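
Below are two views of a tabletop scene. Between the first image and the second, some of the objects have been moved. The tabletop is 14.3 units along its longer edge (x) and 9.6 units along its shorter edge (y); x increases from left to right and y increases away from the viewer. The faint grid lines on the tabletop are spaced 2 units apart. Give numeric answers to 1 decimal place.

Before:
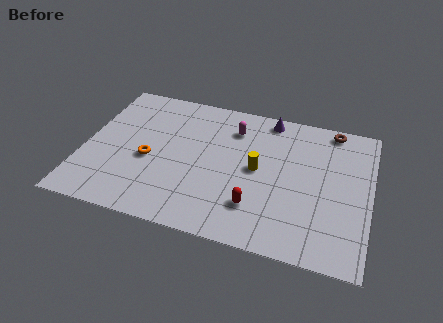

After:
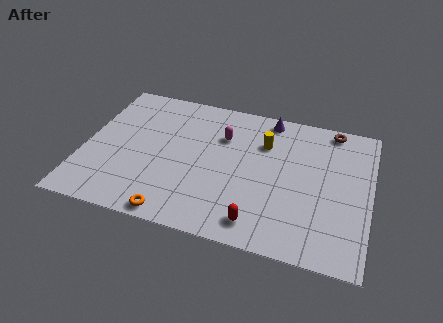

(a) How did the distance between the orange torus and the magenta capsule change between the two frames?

+1.0

Before: roughly 5.2 units apart; after: 6.2. That's 1.0 units further apart.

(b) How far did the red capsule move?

1.0

The red capsule was near (8.8, 2.4) before and (9.0, 1.4) after, so it travelled √(0.2² + 1.0²) ≈ 1.0 units.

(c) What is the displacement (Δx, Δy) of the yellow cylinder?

(0.2, 1.9)

The yellow cylinder was at about (8.7, 4.9) and moved to about (8.9, 6.8).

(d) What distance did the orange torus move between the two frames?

3.7

The orange torus moved from about (3.3, 4.1) to (4.9, 0.8), a distance of √(1.6² + 3.3²) ≈ 3.7.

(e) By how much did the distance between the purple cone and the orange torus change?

+1.5

The distance was about 7.3 in the first image and 8.8 in the second, so they moved 1.5 units further apart.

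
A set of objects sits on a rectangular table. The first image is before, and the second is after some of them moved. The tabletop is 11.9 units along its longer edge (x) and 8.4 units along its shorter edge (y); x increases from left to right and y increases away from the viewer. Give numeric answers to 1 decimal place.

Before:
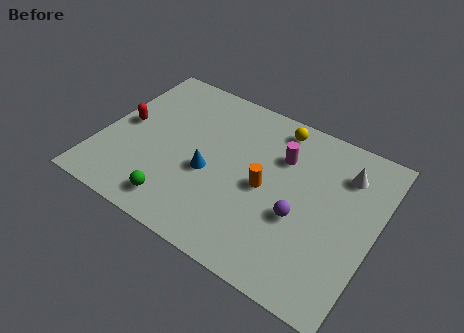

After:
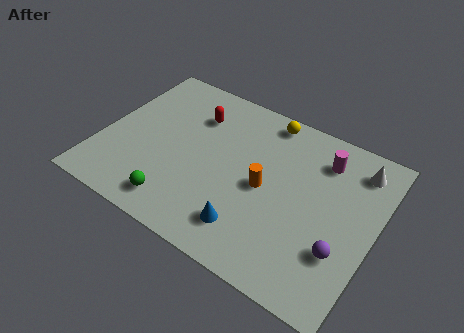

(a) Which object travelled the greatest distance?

the red capsule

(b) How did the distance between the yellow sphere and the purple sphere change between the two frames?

+2.0

The distance was about 4.3 in the first image and 6.3 in the second, so they moved 2.0 units further apart.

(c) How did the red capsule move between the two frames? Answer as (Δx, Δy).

(2.8, 1.9)

From the two frames, the red capsule sits at roughly (0.9, 4.3) before and (3.7, 6.2) after.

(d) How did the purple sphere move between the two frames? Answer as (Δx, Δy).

(1.9, -0.7)

The purple sphere was at about (8.8, 3.3) and moved to about (10.7, 2.6).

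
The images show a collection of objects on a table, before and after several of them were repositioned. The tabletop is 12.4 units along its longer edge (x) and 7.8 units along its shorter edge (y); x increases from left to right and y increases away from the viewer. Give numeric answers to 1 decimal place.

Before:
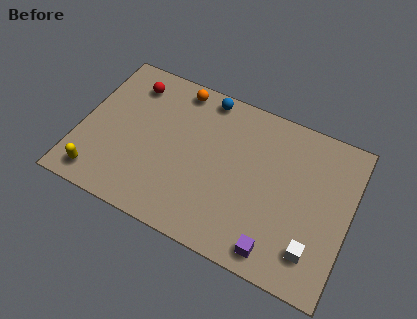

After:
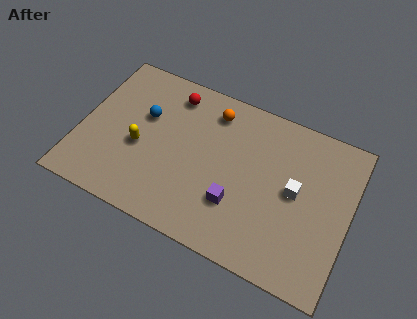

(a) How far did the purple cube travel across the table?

2.4

From (9.4, 1.0) to (7.4, 2.4), the purple cube covered √(2.0² + 1.4²) ≈ 2.4 units.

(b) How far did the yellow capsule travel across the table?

2.7

The yellow capsule moved from about (1.2, 1.1) to (2.8, 3.3), a distance of √(1.6² + 2.2²) ≈ 2.7.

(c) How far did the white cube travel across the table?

2.6

From (11.0, 1.7) to (9.9, 4.1), the white cube covered √(1.1² + 2.4²) ≈ 2.6 units.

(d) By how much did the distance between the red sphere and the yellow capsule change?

-1.9

Before: roughly 5.3 units apart; after: 3.4. That's 1.9 units closer together.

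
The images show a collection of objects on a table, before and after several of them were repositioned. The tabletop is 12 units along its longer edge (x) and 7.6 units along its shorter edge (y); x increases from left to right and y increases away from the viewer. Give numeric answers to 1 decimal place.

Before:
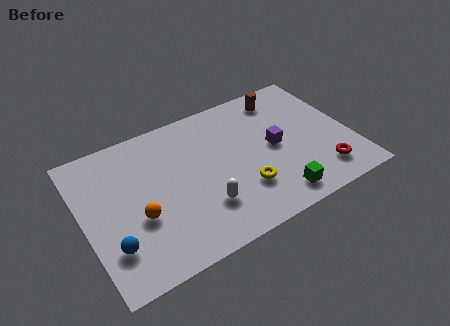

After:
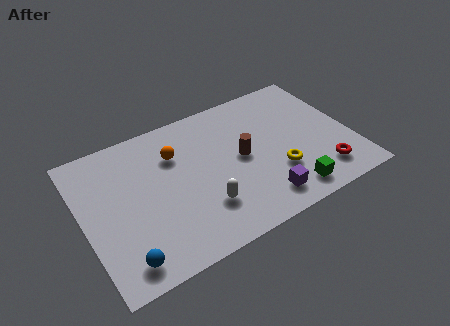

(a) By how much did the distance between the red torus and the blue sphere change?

-0.4

The distance was about 9.4 in the first image and 9.0 in the second, so they moved 0.4 units closer together.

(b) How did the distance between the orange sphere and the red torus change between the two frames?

-1.0

They were about 8.2 units apart before and 7.2 after — 1.0 units closer together.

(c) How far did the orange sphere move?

3.2

The orange sphere was near (2.3, 2.9) before and (4.3, 5.4) after, so it travelled √(2.0² + 2.5²) ≈ 3.2 units.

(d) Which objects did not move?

the white capsule and the red torus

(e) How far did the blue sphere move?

1.0

The blue sphere moved from about (1.0, 2.0) to (1.4, 1.1), a distance of √(0.4² + 0.9²) ≈ 1.0.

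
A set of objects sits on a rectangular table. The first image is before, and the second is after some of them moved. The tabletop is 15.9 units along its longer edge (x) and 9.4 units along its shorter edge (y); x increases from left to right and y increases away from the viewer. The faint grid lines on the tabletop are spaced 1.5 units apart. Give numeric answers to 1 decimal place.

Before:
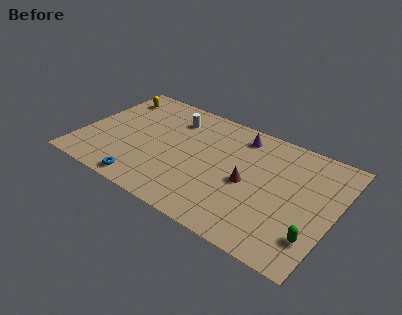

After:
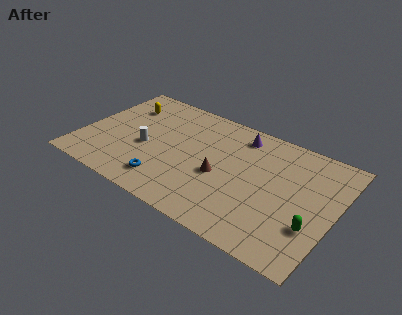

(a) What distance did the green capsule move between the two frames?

0.7

From (15.0, 2.3) to (14.8, 3.0), the green capsule covered √(0.2² + 0.7²) ≈ 0.7 units.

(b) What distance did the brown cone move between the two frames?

1.7

The brown cone was near (10.6, 4.3) before and (8.9, 4.0) after, so it travelled √(1.7² + 0.3²) ≈ 1.7 units.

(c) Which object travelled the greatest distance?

the white cylinder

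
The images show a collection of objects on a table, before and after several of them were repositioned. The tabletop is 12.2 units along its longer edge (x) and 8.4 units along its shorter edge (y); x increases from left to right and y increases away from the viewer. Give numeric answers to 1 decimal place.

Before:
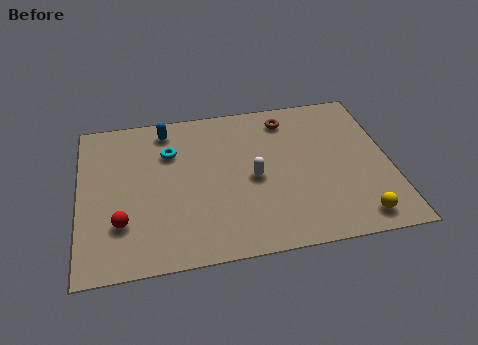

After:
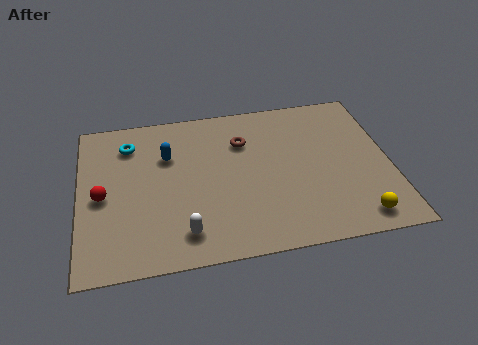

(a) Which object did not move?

the yellow sphere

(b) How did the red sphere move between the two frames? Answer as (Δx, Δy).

(-0.7, 1.5)

From the two frames, the red sphere sits at roughly (1.6, 2.4) before and (0.9, 3.9) after.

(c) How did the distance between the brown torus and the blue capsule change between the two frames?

-1.8

They were about 4.8 units apart before and 3.0 after — 1.8 units closer together.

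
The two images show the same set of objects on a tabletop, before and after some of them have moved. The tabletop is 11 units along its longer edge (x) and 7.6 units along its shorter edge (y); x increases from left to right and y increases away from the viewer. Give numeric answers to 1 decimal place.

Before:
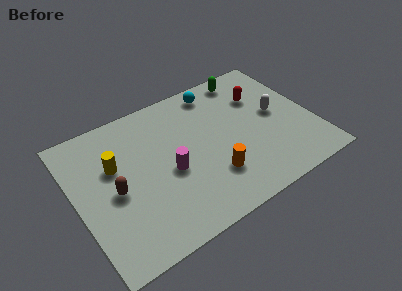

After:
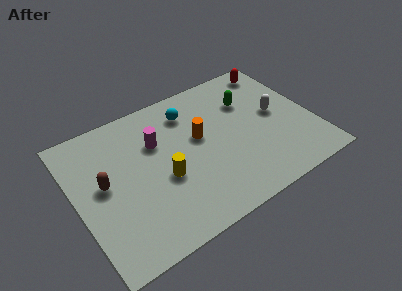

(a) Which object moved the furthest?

the yellow cylinder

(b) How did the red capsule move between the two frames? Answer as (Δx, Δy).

(1.0, 1.3)

The red capsule started near (8.9, 5.3) and ended near (9.9, 6.6).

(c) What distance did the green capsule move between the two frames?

1.4

The green capsule was near (8.5, 6.7) before and (8.3, 5.3) after, so it travelled √(0.2² + 1.4²) ≈ 1.4 units.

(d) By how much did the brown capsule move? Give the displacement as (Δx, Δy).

(-0.4, 0.6)

From the two frames, the brown capsule sits at roughly (1.7, 3.5) before and (1.3, 4.1) after.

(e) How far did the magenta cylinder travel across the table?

1.8

From (4.2, 3.3) to (3.9, 5.1), the magenta cylinder covered √(0.3² + 1.8²) ≈ 1.8 units.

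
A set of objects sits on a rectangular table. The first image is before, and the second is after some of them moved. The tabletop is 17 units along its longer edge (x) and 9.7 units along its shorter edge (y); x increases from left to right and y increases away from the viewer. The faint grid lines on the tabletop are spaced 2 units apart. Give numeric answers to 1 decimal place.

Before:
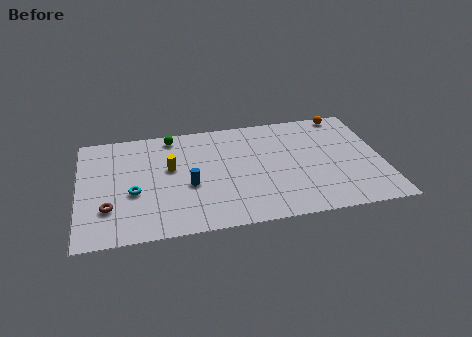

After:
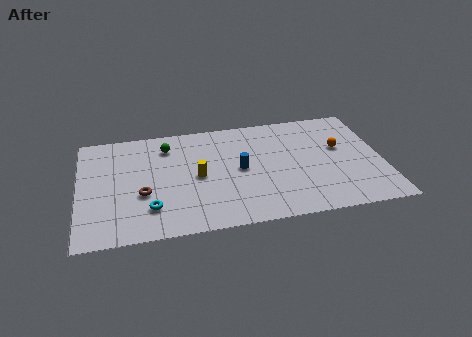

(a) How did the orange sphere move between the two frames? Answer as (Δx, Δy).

(-0.5, -3.1)

From the two frames, the orange sphere sits at roughly (15.2, 8.9) before and (14.7, 5.8) after.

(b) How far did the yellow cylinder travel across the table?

1.8

The yellow cylinder moved from about (5.1, 5.7) to (6.6, 4.7), a distance of √(1.5² + 1.0²) ≈ 1.8.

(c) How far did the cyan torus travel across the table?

1.7

From (3.0, 3.9) to (3.9, 2.4), the cyan torus covered √(0.9² + 1.5²) ≈ 1.7 units.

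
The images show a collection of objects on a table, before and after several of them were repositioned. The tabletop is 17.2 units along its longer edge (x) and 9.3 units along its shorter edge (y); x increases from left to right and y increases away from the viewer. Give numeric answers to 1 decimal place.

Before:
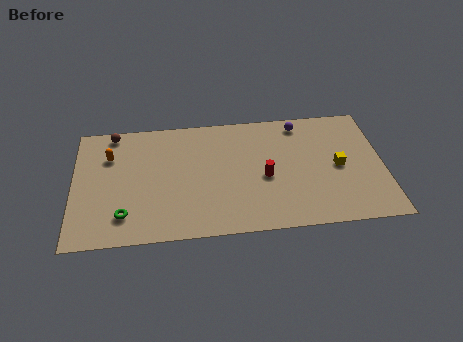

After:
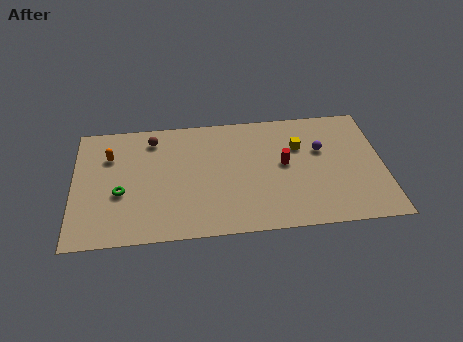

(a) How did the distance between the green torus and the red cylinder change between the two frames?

+1.1

They were about 8.1 units apart before and 9.2 after — 1.1 units further apart.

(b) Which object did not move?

the orange capsule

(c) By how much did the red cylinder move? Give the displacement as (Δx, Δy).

(1.1, 0.9)

From the two frames, the red cylinder sits at roughly (10.6, 4.1) before and (11.7, 5.0) after.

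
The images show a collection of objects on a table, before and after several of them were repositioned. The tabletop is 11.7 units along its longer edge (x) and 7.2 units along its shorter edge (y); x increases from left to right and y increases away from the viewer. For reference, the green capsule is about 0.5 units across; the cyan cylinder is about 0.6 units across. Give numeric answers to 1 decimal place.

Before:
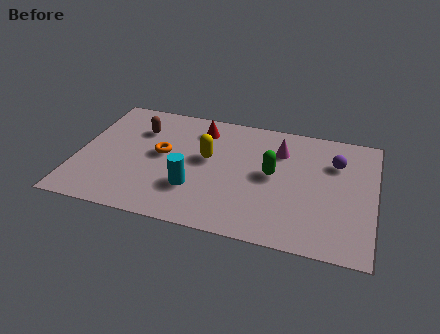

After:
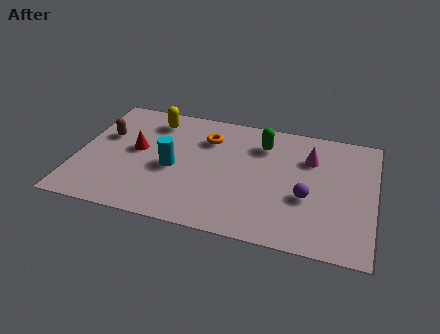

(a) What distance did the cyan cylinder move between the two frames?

1.3

The cyan cylinder was near (4.7, 2.2) before and (3.8, 3.2) after, so it travelled √(0.9² + 1.0²) ≈ 1.3 units.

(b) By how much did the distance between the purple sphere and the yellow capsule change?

+1.9

They were about 5.1 units apart before and 7.0 after — 1.9 units further apart.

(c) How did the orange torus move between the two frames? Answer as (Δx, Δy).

(1.7, 1.4)

From the two frames, the orange torus sits at roughly (3.3, 3.9) before and (5.0, 5.3) after.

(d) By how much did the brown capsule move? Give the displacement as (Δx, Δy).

(-1.3, -0.7)

The brown capsule started near (2.3, 5.2) and ended near (1.0, 4.5).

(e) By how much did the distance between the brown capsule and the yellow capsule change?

-0.7

The distance was about 3.0 in the first image and 2.3 in the second, so they moved 0.7 units closer together.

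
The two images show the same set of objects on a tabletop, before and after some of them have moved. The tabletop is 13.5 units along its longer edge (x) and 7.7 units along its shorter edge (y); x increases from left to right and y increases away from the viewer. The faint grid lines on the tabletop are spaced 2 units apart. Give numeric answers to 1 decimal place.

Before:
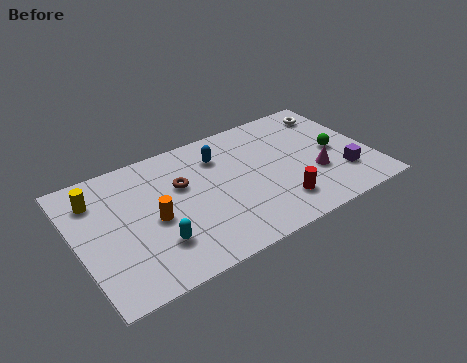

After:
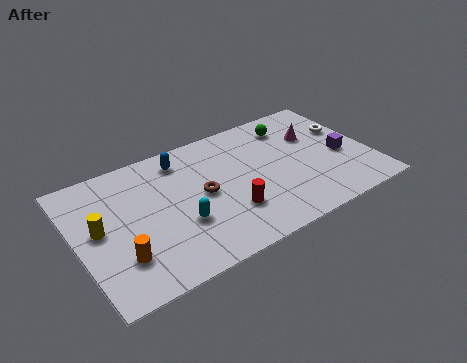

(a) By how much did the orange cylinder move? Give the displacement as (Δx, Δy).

(-1.7, -1.4)

The orange cylinder started near (3.4, 3.5) and ended near (1.7, 2.1).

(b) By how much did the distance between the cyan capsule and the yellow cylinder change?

-0.6

The distance was about 4.4 in the first image and 3.8 in the second, so they moved 0.6 units closer together.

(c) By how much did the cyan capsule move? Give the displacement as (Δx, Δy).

(1.2, 0.6)

The cyan capsule was at about (3.3, 2.1) and moved to about (4.5, 2.7).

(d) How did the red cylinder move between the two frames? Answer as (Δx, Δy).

(-2.2, 0.6)

The red cylinder was at about (8.9, 1.7) and moved to about (6.7, 2.3).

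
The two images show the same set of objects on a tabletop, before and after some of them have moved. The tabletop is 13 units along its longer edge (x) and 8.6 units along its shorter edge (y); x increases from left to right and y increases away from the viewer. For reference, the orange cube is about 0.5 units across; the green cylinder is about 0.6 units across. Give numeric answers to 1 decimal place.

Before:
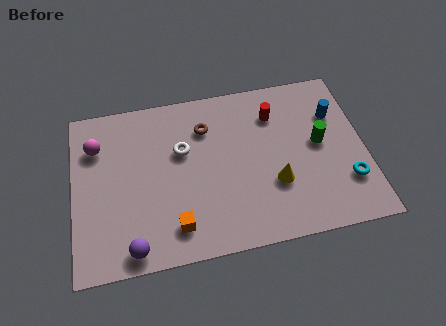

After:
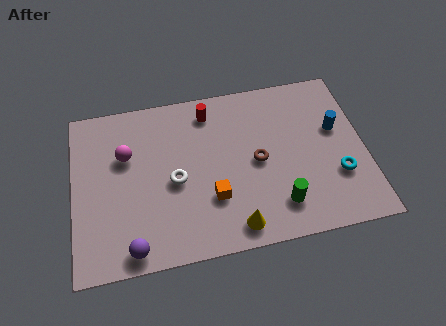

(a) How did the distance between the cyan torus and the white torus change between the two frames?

-0.5

Before: roughly 7.8 units apart; after: 7.3. That's 0.5 units closer together.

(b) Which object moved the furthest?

the green cylinder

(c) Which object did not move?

the purple sphere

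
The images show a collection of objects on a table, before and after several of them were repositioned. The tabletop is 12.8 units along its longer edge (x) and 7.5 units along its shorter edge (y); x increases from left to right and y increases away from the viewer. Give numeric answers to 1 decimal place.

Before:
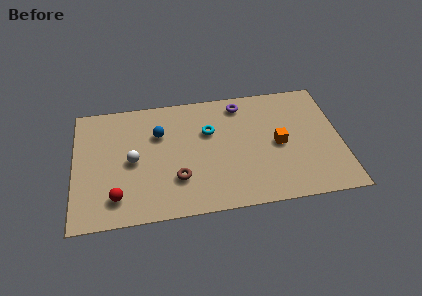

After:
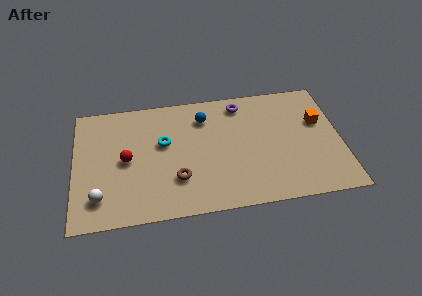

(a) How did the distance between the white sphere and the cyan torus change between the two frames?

+0.3

Before: roughly 3.9 units apart; after: 4.2. That's 0.3 units further apart.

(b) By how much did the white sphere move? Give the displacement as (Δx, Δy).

(-1.6, -2.0)

The white sphere started near (2.8, 3.6) and ended near (1.2, 1.6).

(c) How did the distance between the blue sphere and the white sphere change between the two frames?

+4.6

They were about 2.0 units apart before and 6.6 after — 4.6 units further apart.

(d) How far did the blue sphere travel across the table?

2.3

From (4.1, 5.1) to (6.3, 5.8), the blue sphere covered √(2.2² + 0.7²) ≈ 2.3 units.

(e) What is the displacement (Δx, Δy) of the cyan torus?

(-2.2, -0.4)

The cyan torus started near (6.5, 4.9) and ended near (4.3, 4.5).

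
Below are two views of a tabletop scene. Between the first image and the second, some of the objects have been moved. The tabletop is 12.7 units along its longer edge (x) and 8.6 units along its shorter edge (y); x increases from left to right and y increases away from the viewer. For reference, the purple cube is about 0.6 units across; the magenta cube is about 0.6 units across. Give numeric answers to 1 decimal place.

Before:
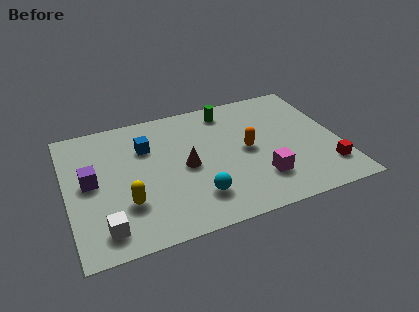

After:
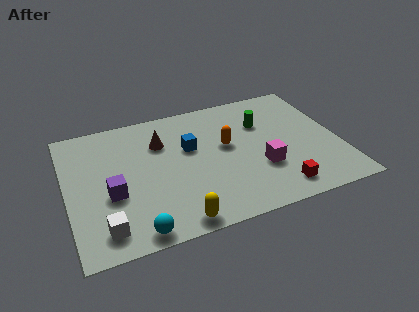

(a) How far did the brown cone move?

2.2

The brown cone moved from about (5.5, 4.1) to (4.5, 6.1), a distance of √(1.0² + 2.0²) ≈ 2.2.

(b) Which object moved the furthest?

the cyan sphere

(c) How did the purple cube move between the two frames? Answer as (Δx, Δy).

(0.9, -1.1)

The purple cube started near (1.1, 4.5) and ended near (2.0, 3.4).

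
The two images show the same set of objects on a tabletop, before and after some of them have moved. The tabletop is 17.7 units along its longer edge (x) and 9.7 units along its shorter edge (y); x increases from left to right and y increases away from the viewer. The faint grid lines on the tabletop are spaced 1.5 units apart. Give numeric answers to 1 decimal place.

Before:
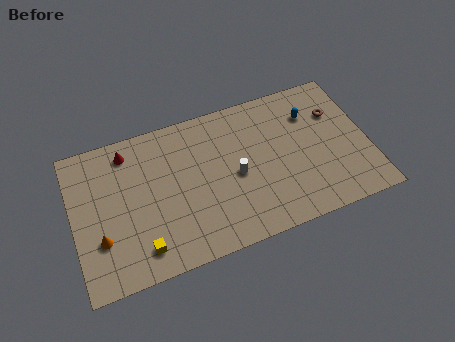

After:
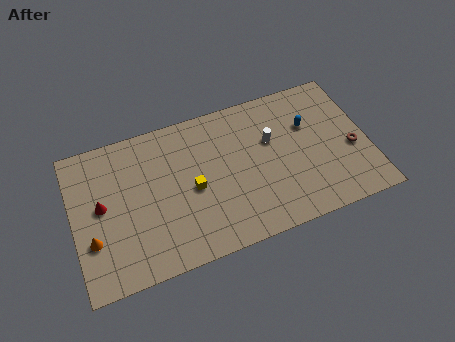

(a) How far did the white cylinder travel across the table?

2.8

The white cylinder was near (9.7, 4.5) before and (12.0, 6.1) after, so it travelled √(2.3² + 1.6²) ≈ 2.8 units.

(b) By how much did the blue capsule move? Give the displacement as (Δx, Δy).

(-0.2, -0.7)

The blue capsule started near (14.5, 7.1) and ended near (14.3, 6.4).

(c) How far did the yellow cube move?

4.3

From (3.8, 1.7) to (7.1, 4.5), the yellow cube covered √(3.3² + 2.8²) ≈ 4.3 units.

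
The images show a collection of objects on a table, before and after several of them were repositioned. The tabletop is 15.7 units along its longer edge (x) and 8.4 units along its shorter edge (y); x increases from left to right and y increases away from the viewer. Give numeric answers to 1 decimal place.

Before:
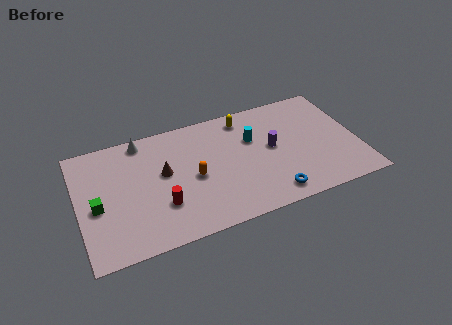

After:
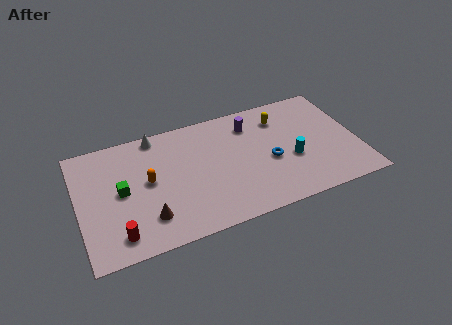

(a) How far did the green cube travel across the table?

1.5

The green cube was near (1.0, 3.7) before and (2.4, 4.3) after, so it travelled √(1.4² + 0.6²) ≈ 1.5 units.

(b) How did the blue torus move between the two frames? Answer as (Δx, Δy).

(0.2, 2.4)

From the two frames, the blue torus sits at roughly (10.5, 1.2) before and (10.7, 3.6) after.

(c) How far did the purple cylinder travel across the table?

2.3

The purple cylinder was near (10.9, 4.5) before and (9.9, 6.6) after, so it travelled √(1.0² + 2.1²) ≈ 2.3 units.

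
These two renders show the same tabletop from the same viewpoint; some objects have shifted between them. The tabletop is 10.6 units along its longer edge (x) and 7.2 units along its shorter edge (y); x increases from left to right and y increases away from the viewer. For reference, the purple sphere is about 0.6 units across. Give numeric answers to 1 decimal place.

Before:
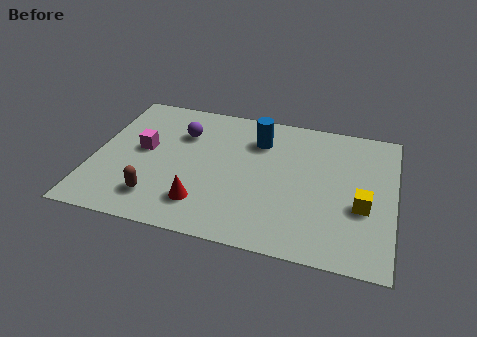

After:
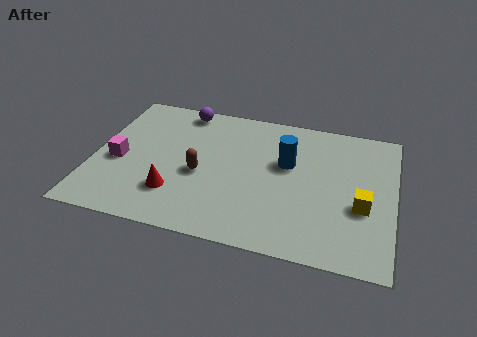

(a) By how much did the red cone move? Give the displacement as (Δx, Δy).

(-1.0, 0.3)

From the two frames, the red cone sits at roughly (4.0, 1.6) before and (3.0, 1.9) after.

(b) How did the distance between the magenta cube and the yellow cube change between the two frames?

+0.7

The distance was about 7.9 in the first image and 8.6 in the second, so they moved 0.7 units further apart.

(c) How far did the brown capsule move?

2.1

The brown capsule was near (2.4, 1.5) before and (3.8, 3.1) after, so it travelled √(1.4² + 1.6²) ≈ 2.1 units.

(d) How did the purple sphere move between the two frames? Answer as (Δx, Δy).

(-0.1, 1.3)

From the two frames, the purple sphere sits at roughly (3.0, 5.1) before and (2.9, 6.4) after.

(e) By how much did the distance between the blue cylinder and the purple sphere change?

+1.7

Before: roughly 2.7 units apart; after: 4.4. That's 1.7 units further apart.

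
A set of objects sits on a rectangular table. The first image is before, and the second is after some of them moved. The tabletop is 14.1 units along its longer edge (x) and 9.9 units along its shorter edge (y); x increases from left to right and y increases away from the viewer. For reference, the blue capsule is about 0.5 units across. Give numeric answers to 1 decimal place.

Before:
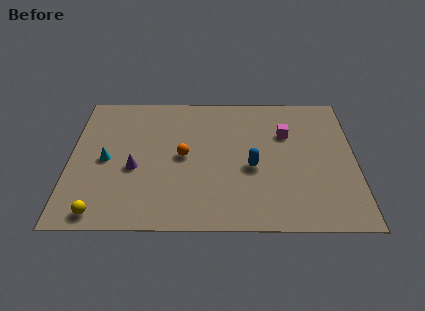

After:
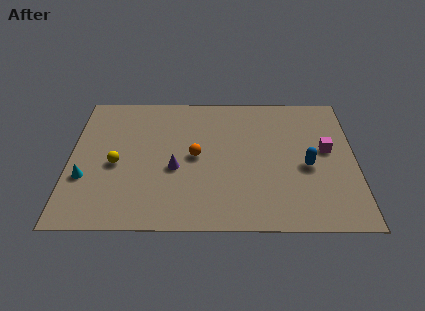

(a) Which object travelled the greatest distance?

the yellow sphere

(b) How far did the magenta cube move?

2.3

The magenta cube moved from about (10.7, 6.7) to (12.7, 5.5), a distance of √(2.0² + 1.2²) ≈ 2.3.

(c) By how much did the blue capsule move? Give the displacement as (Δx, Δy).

(2.7, 0.1)

The blue capsule was at about (9.0, 4.2) and moved to about (11.7, 4.3).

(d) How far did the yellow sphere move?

3.5

The yellow sphere moved from about (1.6, 1.0) to (2.3, 4.4), a distance of √(0.7² + 3.4²) ≈ 3.5.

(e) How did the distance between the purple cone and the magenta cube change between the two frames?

-0.3

They were about 7.9 units apart before and 7.6 after — 0.3 units closer together.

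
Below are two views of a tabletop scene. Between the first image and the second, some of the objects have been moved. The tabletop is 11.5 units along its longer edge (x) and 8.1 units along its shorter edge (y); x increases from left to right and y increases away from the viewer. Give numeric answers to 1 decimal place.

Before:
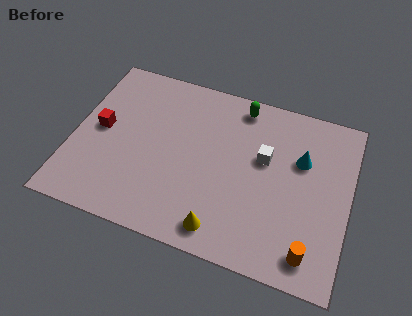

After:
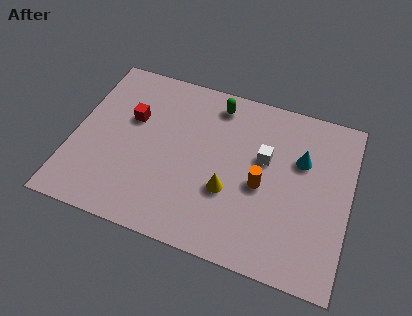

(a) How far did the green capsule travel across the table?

1.0

The green capsule moved from about (6.7, 7.1) to (5.7, 6.9), a distance of √(1.0² + 0.2²) ≈ 1.0.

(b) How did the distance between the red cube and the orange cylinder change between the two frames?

-3.7

The distance was about 9.5 in the first image and 5.8 in the second, so they moved 3.7 units closer together.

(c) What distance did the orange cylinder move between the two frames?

3.3

From (10.1, 1.2) to (7.9, 3.6), the orange cylinder covered √(2.2² + 2.4²) ≈ 3.3 units.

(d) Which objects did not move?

the white cube and the cyan cone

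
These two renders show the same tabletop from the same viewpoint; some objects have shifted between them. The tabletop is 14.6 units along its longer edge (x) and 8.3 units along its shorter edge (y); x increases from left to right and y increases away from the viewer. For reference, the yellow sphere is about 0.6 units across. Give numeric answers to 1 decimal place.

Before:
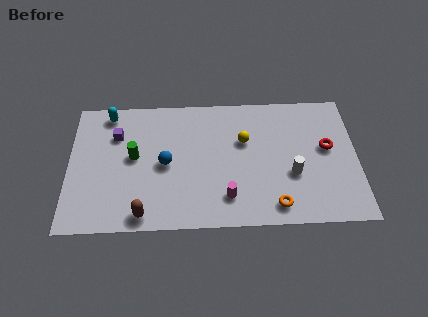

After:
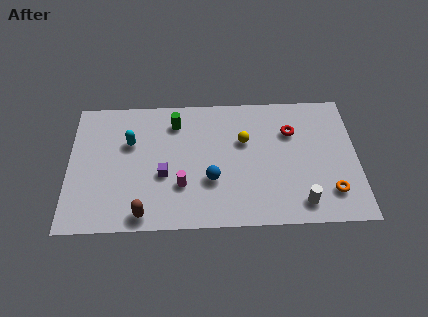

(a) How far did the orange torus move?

2.9

The orange torus was near (10.4, 1.2) before and (13.2, 1.9) after, so it travelled √(2.8² + 0.7²) ≈ 2.9 units.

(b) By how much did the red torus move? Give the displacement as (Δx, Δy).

(-1.8, 1.1)

The red torus started near (13.1, 4.7) and ended near (11.3, 5.8).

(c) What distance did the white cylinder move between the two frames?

1.8

From (11.3, 3.1) to (11.7, 1.3), the white cylinder covered √(0.4² + 1.8²) ≈ 1.8 units.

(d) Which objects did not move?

the yellow sphere and the brown capsule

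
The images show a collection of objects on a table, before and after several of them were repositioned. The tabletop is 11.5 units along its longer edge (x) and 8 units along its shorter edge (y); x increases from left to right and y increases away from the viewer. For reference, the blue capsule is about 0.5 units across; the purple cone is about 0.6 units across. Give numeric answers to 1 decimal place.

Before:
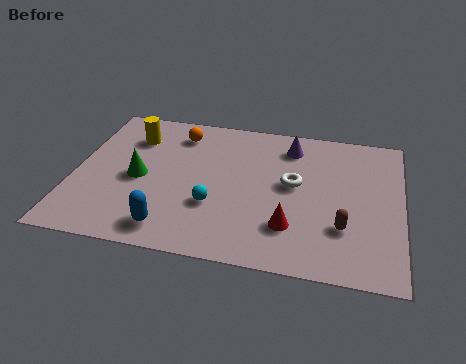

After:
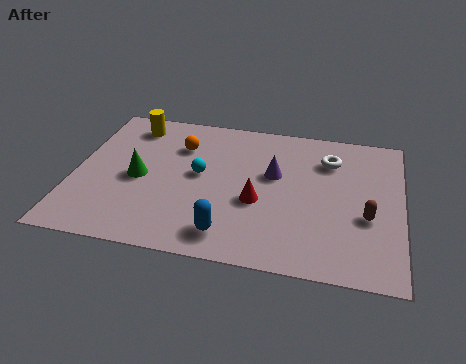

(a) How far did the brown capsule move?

1.1

The brown capsule was near (9.5, 2.4) before and (10.3, 3.1) after, so it travelled √(0.8² + 0.7²) ≈ 1.1 units.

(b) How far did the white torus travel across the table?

2.0

The white torus was near (7.7, 4.4) before and (8.9, 6.0) after, so it travelled √(1.2² + 1.6²) ≈ 2.0 units.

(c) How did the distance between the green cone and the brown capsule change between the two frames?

+0.7

Before: roughly 7.3 units apart; after: 8.0. That's 0.7 units further apart.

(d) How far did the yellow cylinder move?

0.7

The yellow cylinder was near (1.9, 6.0) before and (1.8, 6.7) after, so it travelled √(0.1² + 0.7²) ≈ 0.7 units.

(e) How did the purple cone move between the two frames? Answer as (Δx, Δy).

(-0.5, -1.7)

From the two frames, the purple cone sits at roughly (7.5, 6.5) before and (7.0, 4.8) after.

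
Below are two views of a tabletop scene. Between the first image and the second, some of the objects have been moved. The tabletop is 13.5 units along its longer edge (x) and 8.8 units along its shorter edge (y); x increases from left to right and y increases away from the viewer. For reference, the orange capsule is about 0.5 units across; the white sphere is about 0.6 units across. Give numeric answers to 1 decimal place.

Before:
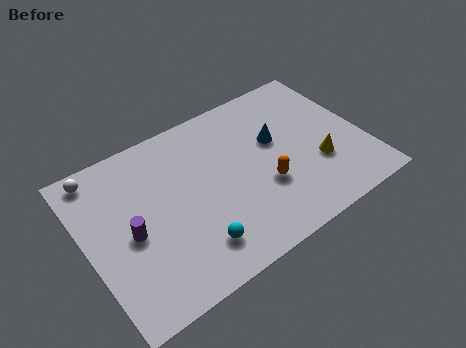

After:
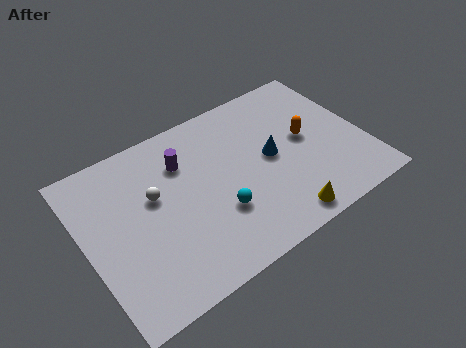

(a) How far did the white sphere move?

3.4

From (1.1, 7.8) to (3.4, 5.3), the white sphere covered √(2.3² + 2.5²) ≈ 3.4 units.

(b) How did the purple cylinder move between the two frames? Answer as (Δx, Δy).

(3.0, 2.4)

The purple cylinder started near (2.0, 4.0) and ended near (5.0, 6.4).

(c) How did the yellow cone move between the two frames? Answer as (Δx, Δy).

(-2.3, -2.0)

The yellow cone was at about (11.1, 3.0) and moved to about (8.8, 1.0).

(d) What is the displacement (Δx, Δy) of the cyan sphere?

(1.4, 1.1)

The cyan sphere was at about (4.7, 1.8) and moved to about (6.1, 2.9).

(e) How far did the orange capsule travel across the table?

2.9

The orange capsule was near (8.4, 3.1) before and (10.8, 4.7) after, so it travelled √(2.4² + 1.6²) ≈ 2.9 units.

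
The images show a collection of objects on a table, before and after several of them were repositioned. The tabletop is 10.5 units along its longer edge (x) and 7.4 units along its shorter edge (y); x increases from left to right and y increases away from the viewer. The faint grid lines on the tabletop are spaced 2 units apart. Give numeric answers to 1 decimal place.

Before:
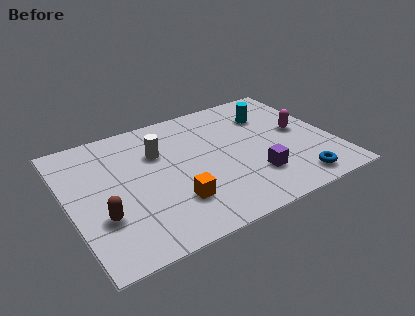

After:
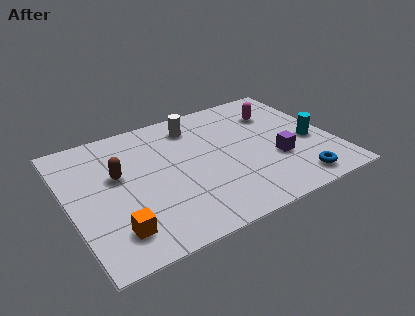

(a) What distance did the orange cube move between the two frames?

2.5

From (3.9, 2.0) to (1.5, 1.5), the orange cube covered √(2.4² + 0.5²) ≈ 2.5 units.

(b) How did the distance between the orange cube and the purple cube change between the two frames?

+3.5

Before: roughly 3.2 units apart; after: 6.7. That's 3.5 units further apart.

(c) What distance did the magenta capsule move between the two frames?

1.7

The magenta capsule was near (9.3, 3.9) before and (8.6, 5.4) after, so it travelled √(0.7² + 1.5²) ≈ 1.7 units.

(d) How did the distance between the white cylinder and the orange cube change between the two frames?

+2.9

Before: roughly 3.0 units apart; after: 5.9. That's 2.9 units further apart.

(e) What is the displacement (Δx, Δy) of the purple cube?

(1.0, 0.6)

From the two frames, the purple cube sits at roughly (7.1, 2.0) before and (8.1, 2.6) after.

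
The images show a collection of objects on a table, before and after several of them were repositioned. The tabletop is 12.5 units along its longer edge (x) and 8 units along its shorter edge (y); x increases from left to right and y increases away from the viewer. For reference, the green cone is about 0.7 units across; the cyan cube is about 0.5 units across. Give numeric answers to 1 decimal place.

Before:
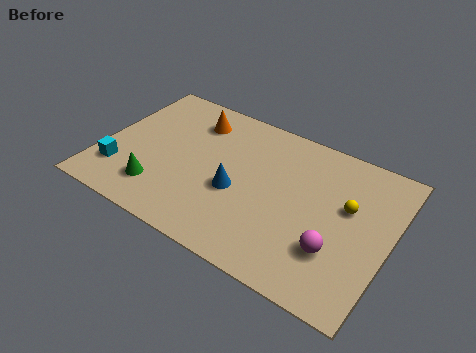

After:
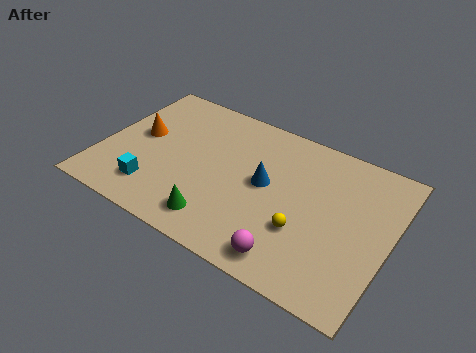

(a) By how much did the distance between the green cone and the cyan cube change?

+1.1

They were about 1.8 units apart before and 2.9 after — 1.1 units further apart.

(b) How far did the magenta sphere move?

2.1

The magenta sphere moved from about (10.4, 2.4) to (8.7, 1.1), a distance of √(1.7² + 1.3²) ≈ 2.1.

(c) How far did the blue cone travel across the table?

1.5

The blue cone moved from about (6.0, 3.3) to (7.1, 4.3), a distance of √(1.1² + 1.0²) ≈ 1.5.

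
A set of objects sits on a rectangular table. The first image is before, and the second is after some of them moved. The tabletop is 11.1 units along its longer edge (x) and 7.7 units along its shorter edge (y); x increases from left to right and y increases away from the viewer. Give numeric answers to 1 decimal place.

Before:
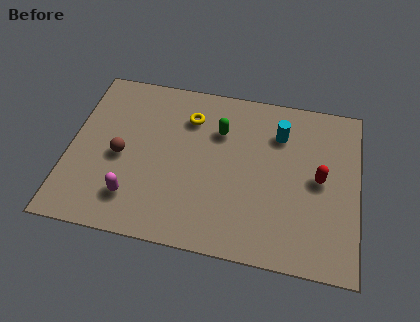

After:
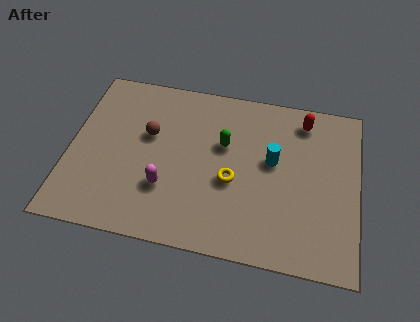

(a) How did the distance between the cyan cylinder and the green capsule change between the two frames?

-0.4

They were about 2.3 units apart before and 1.9 after — 0.4 units closer together.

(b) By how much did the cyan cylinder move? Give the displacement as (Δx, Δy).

(-0.2, -1.3)

The cyan cylinder started near (8.0, 5.7) and ended near (7.8, 4.4).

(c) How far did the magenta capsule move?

1.4

The magenta capsule moved from about (2.6, 1.7) to (3.8, 2.4), a distance of √(1.2² + 0.7²) ≈ 1.4.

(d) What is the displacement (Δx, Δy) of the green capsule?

(0.2, -0.6)

The green capsule was at about (5.7, 5.4) and moved to about (5.9, 4.8).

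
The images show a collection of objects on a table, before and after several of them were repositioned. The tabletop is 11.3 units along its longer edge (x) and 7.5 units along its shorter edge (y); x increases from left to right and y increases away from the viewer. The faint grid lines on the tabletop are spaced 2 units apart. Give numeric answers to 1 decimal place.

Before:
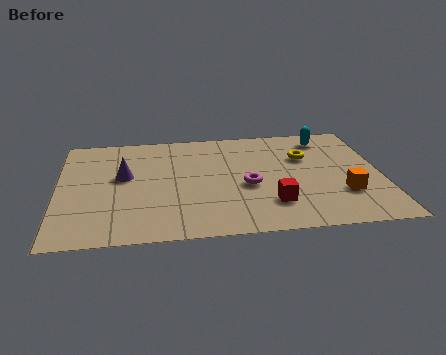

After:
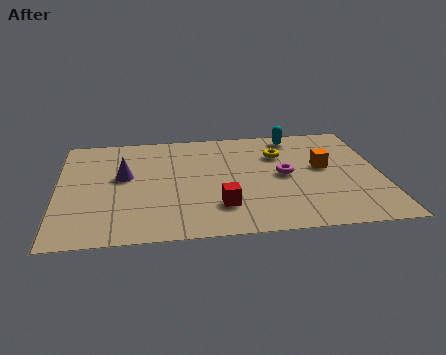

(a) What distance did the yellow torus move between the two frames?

0.9

The yellow torus moved from about (8.7, 5.0) to (7.8, 5.3), a distance of √(0.9² + 0.3²) ≈ 0.9.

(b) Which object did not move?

the purple cone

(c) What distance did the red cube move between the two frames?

1.8

The red cube moved from about (7.4, 1.9) to (5.6, 1.9), a distance of √(1.8² + 0.0²) ≈ 1.8.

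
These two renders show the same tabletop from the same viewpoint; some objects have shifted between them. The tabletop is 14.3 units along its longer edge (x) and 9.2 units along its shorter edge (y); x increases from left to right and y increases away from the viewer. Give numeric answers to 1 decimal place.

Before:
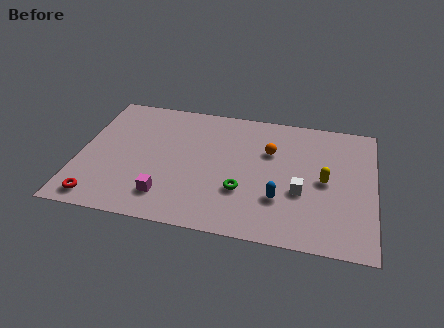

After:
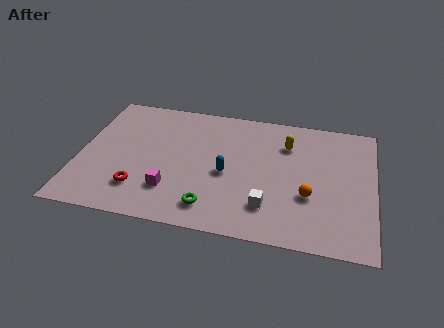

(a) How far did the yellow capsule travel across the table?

3.0

The yellow capsule moved from about (11.9, 4.5) to (10.0, 6.8), a distance of √(1.9² + 2.3²) ≈ 3.0.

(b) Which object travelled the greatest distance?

the orange sphere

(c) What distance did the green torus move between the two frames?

2.0

From (8.0, 3.0) to (6.6, 1.6), the green torus covered √(1.4² + 1.4²) ≈ 2.0 units.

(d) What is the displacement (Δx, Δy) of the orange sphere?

(2.0, -2.8)

From the two frames, the orange sphere sits at roughly (9.2, 6.1) before and (11.2, 3.3) after.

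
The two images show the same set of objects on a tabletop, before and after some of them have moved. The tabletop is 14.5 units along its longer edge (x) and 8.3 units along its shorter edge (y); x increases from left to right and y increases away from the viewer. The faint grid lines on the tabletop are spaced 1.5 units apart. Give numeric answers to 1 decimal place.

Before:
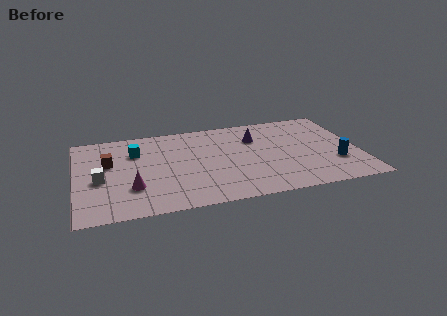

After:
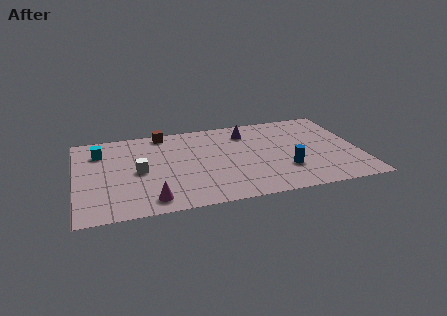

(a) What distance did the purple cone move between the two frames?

0.8

The purple cone moved from about (9.3, 5.9) to (8.9, 6.6), a distance of √(0.4² + 0.7²) ≈ 0.8.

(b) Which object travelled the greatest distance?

the brown cube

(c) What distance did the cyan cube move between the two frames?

1.8

The cyan cube was near (3.1, 5.9) before and (1.3, 6.3) after, so it travelled √(1.8² + 0.4²) ≈ 1.8 units.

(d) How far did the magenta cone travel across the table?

1.6

The magenta cone moved from about (2.8, 2.5) to (3.7, 1.2), a distance of √(0.9² + 1.3²) ≈ 1.6.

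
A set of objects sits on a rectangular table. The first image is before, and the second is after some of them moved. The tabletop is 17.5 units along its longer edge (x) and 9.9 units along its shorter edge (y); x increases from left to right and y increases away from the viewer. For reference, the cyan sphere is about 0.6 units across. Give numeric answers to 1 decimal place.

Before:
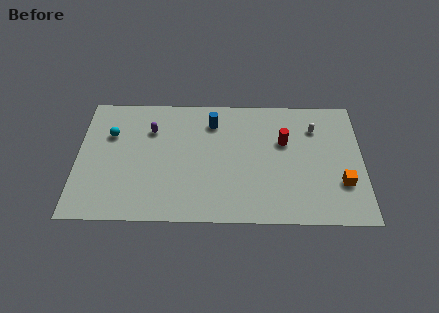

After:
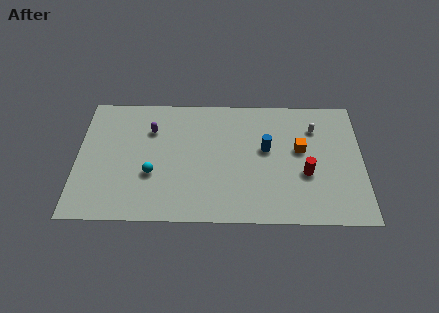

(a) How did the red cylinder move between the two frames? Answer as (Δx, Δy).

(1.3, -2.5)

The red cylinder was at about (12.7, 6.3) and moved to about (14.0, 3.8).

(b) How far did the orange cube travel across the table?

3.6

The orange cube moved from about (16.2, 3.1) to (13.7, 5.7), a distance of √(2.5² + 2.6²) ≈ 3.6.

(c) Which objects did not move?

the white capsule and the purple capsule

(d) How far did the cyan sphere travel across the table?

4.0

The cyan sphere moved from about (2.0, 6.7) to (4.6, 3.6), a distance of √(2.6² + 3.1²) ≈ 4.0.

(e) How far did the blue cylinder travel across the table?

3.9

The blue cylinder was near (8.3, 7.8) before and (11.6, 5.7) after, so it travelled √(3.3² + 2.1²) ≈ 3.9 units.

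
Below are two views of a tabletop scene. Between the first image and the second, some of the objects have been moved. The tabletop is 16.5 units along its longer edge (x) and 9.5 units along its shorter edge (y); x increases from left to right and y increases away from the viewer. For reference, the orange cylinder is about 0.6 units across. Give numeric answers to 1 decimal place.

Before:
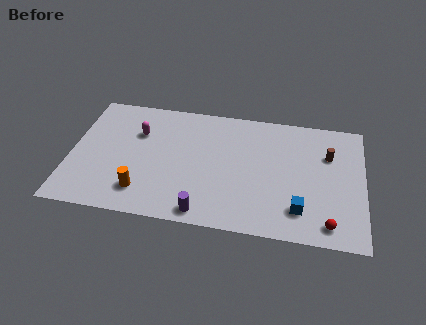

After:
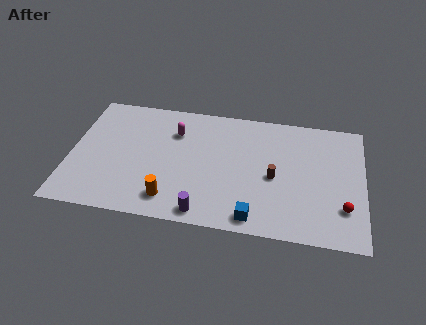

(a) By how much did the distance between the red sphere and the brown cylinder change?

-0.9

Before: roughly 5.2 units apart; after: 4.3. That's 0.9 units closer together.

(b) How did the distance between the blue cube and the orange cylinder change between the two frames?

-4.1

They were about 8.8 units apart before and 4.7 after — 4.1 units closer together.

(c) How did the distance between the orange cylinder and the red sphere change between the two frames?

-0.8

Before: roughly 10.4 units apart; after: 9.6. That's 0.8 units closer together.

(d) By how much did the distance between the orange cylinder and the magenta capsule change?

+0.7

The distance was about 4.5 in the first image and 5.2 in the second, so they moved 0.7 units further apart.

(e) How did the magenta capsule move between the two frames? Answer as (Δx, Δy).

(2.1, 0.4)

The magenta capsule was at about (3.7, 6.5) and moved to about (5.8, 6.9).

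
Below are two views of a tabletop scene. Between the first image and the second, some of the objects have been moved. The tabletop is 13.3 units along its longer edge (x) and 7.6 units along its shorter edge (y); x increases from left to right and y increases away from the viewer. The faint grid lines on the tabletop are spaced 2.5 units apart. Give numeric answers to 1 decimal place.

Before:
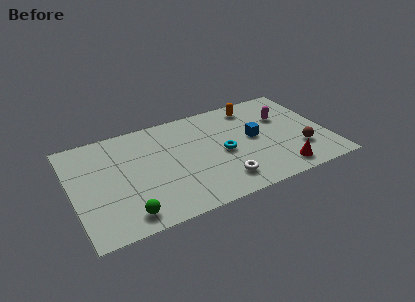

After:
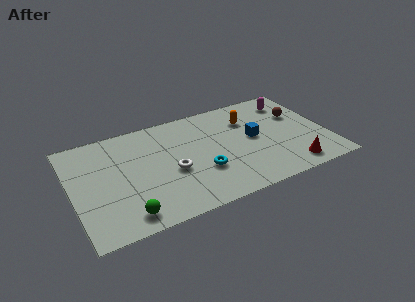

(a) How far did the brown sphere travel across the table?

2.7

From (11.7, 2.2) to (12.0, 4.9), the brown sphere covered √(0.3² + 2.7²) ≈ 2.7 units.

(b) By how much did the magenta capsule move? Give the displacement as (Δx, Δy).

(0.6, 1.1)

The magenta capsule was at about (11.2, 5.0) and moved to about (11.8, 6.1).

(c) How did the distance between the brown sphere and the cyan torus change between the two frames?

+1.8

Before: roughly 4.1 units apart; after: 5.9. That's 1.8 units further apart.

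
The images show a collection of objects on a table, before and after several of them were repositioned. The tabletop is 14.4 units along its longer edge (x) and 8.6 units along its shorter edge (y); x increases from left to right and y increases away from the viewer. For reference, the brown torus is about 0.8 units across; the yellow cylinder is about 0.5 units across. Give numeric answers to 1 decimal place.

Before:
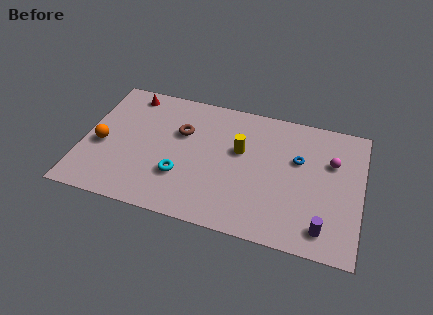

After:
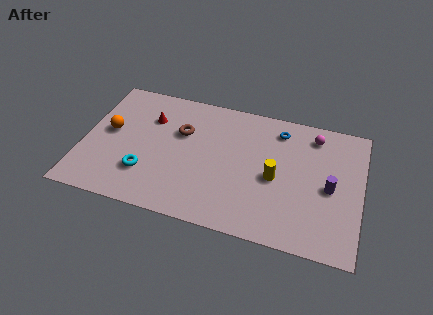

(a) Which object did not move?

the brown torus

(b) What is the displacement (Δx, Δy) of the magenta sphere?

(-1.0, 1.5)

The magenta sphere was at about (12.8, 5.7) and moved to about (11.8, 7.2).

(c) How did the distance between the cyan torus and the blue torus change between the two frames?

+1.6

The distance was about 6.5 in the first image and 8.1 in the second, so they moved 1.6 units further apart.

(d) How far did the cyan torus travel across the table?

1.8

The cyan torus moved from about (5.2, 2.7) to (3.4, 2.4), a distance of √(1.8² + 0.3²) ≈ 1.8.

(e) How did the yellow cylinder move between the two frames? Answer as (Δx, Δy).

(1.9, -1.3)

The yellow cylinder was at about (8.1, 5.2) and moved to about (10.0, 3.9).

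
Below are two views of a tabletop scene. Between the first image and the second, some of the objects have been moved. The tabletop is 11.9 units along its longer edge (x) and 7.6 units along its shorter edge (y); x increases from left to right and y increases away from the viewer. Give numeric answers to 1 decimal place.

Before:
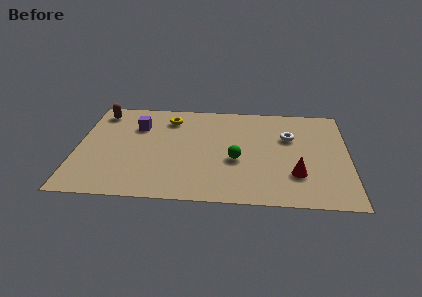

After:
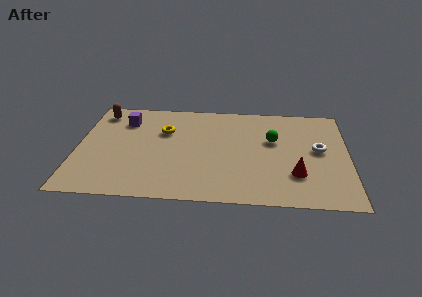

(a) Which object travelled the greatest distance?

the green sphere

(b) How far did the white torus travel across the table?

1.6

From (9.3, 5.0) to (10.6, 4.1), the white torus covered √(1.3² + 0.9²) ≈ 1.6 units.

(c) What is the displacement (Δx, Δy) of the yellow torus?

(-0.2, -1.0)

From the two frames, the yellow torus sits at roughly (4.0, 6.1) before and (3.8, 5.1) after.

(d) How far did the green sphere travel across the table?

2.3

From (7.0, 3.1) to (8.6, 4.7), the green sphere covered √(1.6² + 1.6²) ≈ 2.3 units.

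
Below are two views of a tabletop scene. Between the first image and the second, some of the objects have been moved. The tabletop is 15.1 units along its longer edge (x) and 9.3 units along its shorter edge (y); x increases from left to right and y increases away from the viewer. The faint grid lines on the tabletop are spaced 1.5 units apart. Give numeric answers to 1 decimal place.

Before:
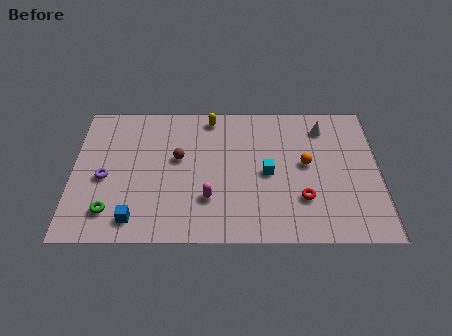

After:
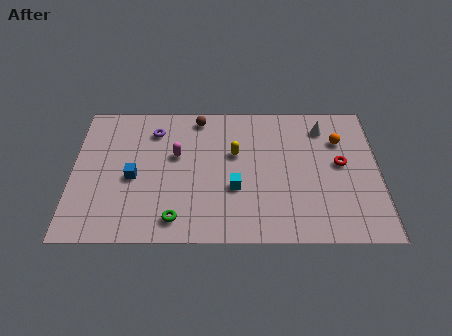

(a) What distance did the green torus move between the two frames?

3.2

The green torus moved from about (1.9, 1.9) to (5.1, 1.4), a distance of √(3.2² + 0.5²) ≈ 3.2.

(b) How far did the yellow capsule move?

2.8

The yellow capsule moved from about (6.8, 8.2) to (8.0, 5.7), a distance of √(1.2² + 2.5²) ≈ 2.8.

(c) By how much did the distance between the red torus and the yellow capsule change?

-1.9

Before: roughly 7.1 units apart; after: 5.2. That's 1.9 units closer together.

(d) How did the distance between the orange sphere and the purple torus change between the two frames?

-0.7

They were about 9.9 units apart before and 9.2 after — 0.7 units closer together.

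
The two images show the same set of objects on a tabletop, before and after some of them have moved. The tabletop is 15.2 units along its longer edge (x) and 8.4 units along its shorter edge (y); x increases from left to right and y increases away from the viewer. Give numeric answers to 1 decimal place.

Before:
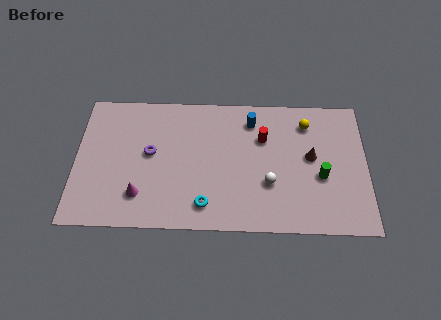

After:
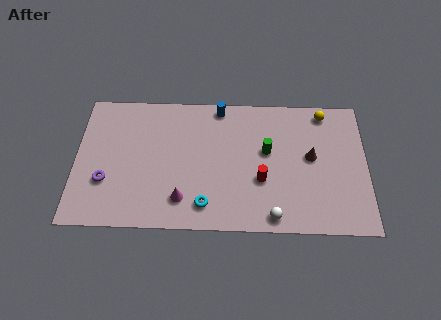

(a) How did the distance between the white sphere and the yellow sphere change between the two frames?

+2.7

The distance was about 4.3 in the first image and 7.0 in the second, so they moved 2.7 units further apart.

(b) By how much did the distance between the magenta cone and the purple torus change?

+1.5

They were about 2.6 units apart before and 4.1 after — 1.5 units further apart.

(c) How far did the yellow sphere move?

1.1

From (12.1, 6.7) to (13.0, 7.4), the yellow sphere covered √(0.9² + 0.7²) ≈ 1.1 units.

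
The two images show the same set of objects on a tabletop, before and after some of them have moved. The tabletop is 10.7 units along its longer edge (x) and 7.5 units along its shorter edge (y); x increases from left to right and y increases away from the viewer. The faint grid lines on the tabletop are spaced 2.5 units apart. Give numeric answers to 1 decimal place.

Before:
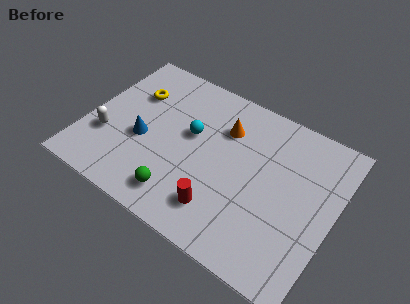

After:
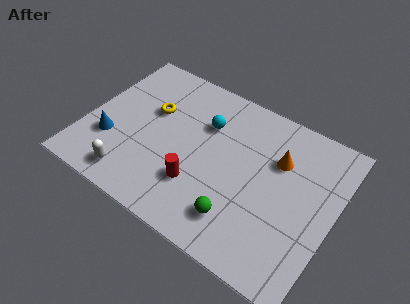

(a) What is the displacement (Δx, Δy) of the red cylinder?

(-1.1, 0.6)

From the two frames, the red cylinder sits at roughly (6.2, 1.6) before and (5.1, 2.2) after.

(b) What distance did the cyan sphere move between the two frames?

0.9

The cyan sphere was near (4.4, 4.4) before and (4.9, 5.2) after, so it travelled √(0.5² + 0.8²) ≈ 0.9 units.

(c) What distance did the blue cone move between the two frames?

1.5

From (2.5, 3.1) to (1.2, 2.4), the blue cone covered √(1.3² + 0.7²) ≈ 1.5 units.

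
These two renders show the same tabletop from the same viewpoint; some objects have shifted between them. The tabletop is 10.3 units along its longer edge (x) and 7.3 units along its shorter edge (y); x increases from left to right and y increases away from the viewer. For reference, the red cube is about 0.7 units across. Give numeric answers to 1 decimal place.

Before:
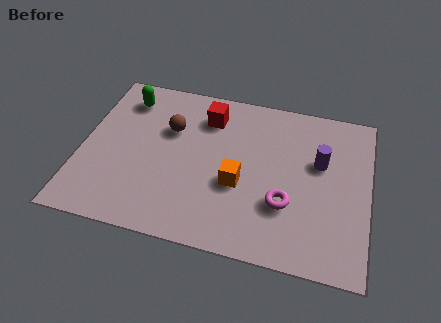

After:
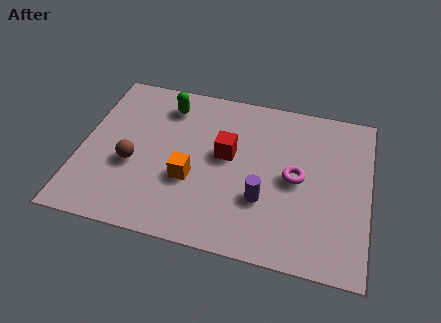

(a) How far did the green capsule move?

1.5

The green capsule was near (1.4, 5.9) before and (2.9, 5.9) after, so it travelled √(1.5² + 0.0²) ≈ 1.5 units.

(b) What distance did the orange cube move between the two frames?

1.7

The orange cube was near (5.7, 2.9) before and (4.0, 2.7) after, so it travelled √(1.7² + 0.2²) ≈ 1.7 units.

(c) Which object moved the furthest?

the purple cylinder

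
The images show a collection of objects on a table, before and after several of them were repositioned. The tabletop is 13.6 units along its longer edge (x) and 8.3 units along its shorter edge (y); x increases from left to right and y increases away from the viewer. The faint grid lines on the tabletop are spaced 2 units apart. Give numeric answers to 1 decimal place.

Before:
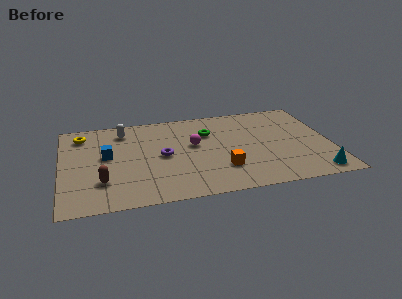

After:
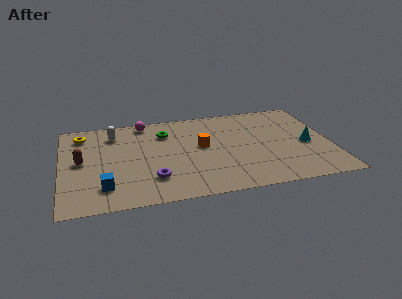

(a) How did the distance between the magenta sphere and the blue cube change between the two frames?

+1.6

The distance was about 4.4 in the first image and 6.0 in the second, so they moved 1.6 units further apart.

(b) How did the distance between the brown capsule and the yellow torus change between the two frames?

-2.1

The distance was about 4.6 in the first image and 2.5 in the second, so they moved 2.1 units closer together.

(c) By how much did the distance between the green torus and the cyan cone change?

+0.5

They were about 7.0 units apart before and 7.5 after — 0.5 units further apart.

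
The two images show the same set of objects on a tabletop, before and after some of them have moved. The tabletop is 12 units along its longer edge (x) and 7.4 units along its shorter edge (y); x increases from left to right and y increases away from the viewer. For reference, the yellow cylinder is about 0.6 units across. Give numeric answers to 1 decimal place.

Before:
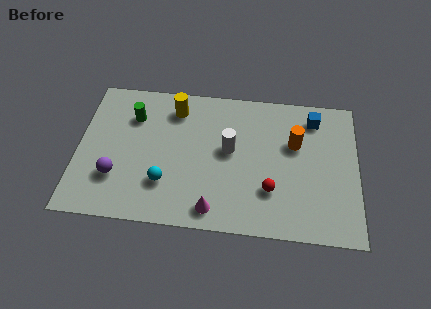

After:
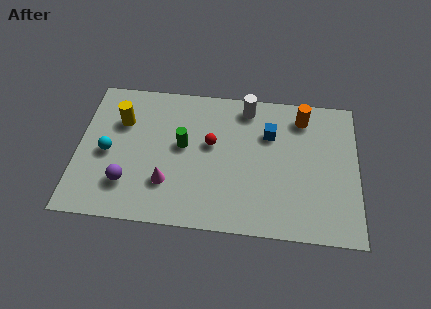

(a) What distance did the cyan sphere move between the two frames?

2.8

From (3.8, 2.1) to (1.3, 3.4), the cyan sphere covered √(2.5² + 1.3²) ≈ 2.8 units.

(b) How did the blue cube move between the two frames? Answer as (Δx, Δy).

(-1.9, -1.0)

From the two frames, the blue cube sits at roughly (10.1, 6.1) before and (8.2, 5.1) after.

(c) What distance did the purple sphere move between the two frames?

0.6

The purple sphere moved from about (1.7, 2.2) to (2.2, 1.9), a distance of √(0.5² + 0.3²) ≈ 0.6.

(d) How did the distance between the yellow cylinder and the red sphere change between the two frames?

-1.7

They were about 5.7 units apart before and 4.0 after — 1.7 units closer together.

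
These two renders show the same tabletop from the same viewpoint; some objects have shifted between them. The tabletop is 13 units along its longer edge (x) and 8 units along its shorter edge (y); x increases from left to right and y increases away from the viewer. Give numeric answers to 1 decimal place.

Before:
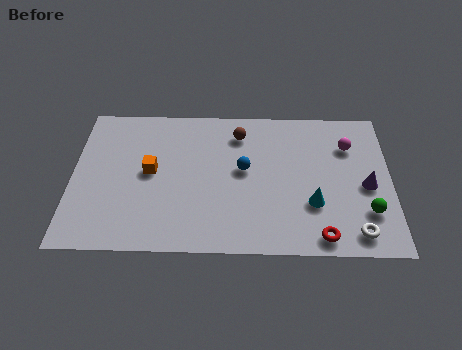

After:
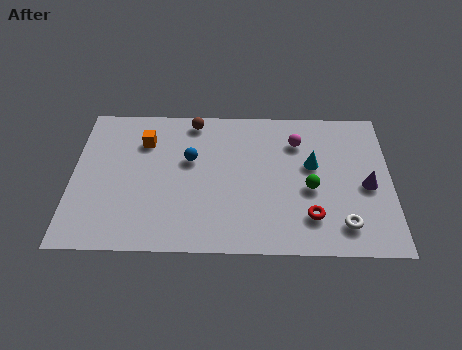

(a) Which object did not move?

the purple cone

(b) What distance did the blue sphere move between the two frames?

2.3

From (7.0, 4.4) to (4.8, 4.9), the blue sphere covered √(2.2² + 0.5²) ≈ 2.3 units.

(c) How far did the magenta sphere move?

2.1

From (11.3, 5.8) to (9.2, 6.0), the magenta sphere covered √(2.1² + 0.2²) ≈ 2.1 units.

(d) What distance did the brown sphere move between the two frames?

2.0

The brown sphere moved from about (6.8, 6.4) to (4.9, 7.1), a distance of √(1.9² + 0.7²) ≈ 2.0.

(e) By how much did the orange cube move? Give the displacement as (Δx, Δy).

(-0.3, 1.7)

The orange cube started near (3.2, 4.2) and ended near (2.9, 5.9).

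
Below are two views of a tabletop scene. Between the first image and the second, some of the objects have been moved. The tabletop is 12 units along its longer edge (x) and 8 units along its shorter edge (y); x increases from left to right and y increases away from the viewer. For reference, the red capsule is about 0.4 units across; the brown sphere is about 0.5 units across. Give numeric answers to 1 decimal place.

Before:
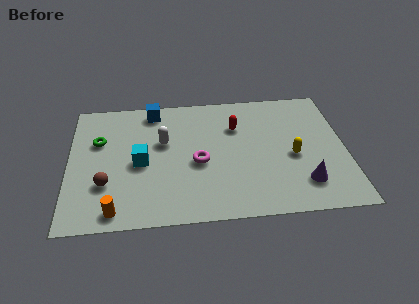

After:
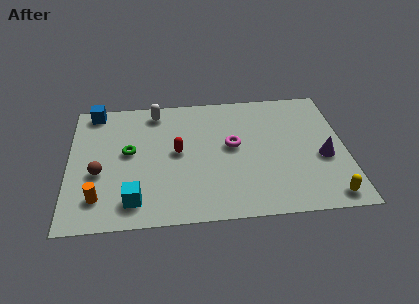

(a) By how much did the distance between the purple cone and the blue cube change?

+2.4

The distance was about 8.2 in the first image and 10.6 in the second, so they moved 2.4 units further apart.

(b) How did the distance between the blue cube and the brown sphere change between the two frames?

-1.0

The distance was about 5.0 in the first image and 4.0 in the second, so they moved 1.0 units closer together.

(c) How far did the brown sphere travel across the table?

0.8

From (1.6, 2.5) to (1.3, 3.2), the brown sphere covered √(0.3² + 0.7²) ≈ 0.8 units.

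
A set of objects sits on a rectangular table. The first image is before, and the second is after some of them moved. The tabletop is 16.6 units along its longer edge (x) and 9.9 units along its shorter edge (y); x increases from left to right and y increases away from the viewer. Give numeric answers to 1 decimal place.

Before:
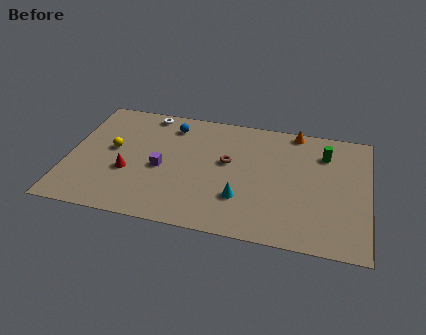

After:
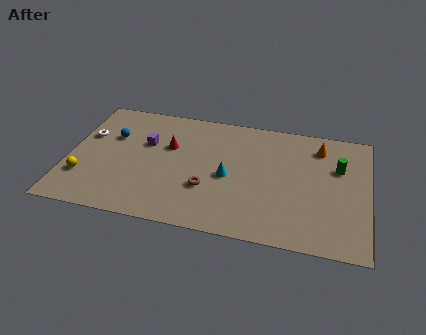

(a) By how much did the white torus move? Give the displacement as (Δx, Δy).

(-3.2, -2.6)

The white torus started near (4.1, 8.9) and ended near (0.9, 6.3).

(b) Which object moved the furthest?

the white torus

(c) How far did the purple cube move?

2.1

The purple cube was near (5.2, 4.4) before and (4.2, 6.3) after, so it travelled √(1.0² + 1.9²) ≈ 2.1 units.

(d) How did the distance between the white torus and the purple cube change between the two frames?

-1.3

They were about 4.6 units apart before and 3.3 after — 1.3 units closer together.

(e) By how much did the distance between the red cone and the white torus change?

-0.6

The distance was about 5.2 in the first image and 4.6 in the second, so they moved 0.6 units closer together.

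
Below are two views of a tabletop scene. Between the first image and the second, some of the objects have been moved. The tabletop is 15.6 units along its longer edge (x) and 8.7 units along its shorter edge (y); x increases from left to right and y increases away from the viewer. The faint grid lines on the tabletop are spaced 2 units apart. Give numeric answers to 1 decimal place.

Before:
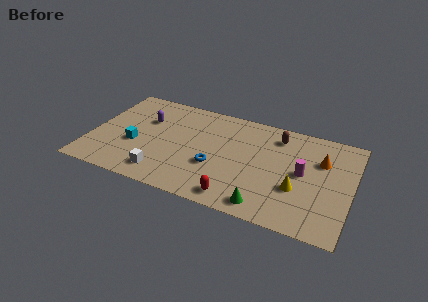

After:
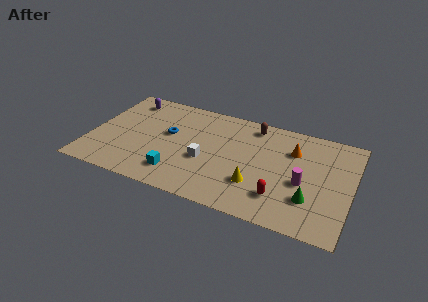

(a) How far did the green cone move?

2.9

The green cone was near (10.8, 1.1) before and (13.3, 2.5) after, so it travelled √(2.5² + 1.4²) ≈ 2.9 units.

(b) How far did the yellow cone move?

2.5

The yellow cone moved from about (12.5, 3.1) to (10.1, 2.6), a distance of √(2.4² + 0.5²) ≈ 2.5.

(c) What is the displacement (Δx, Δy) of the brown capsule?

(-1.5, 0.4)

From the two frames, the brown capsule sits at roughly (11.0, 7.1) before and (9.5, 7.5) after.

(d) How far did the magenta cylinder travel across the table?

0.8

From (12.7, 4.5) to (12.8, 3.7), the magenta cylinder covered √(0.1² + 0.8²) ≈ 0.8 units.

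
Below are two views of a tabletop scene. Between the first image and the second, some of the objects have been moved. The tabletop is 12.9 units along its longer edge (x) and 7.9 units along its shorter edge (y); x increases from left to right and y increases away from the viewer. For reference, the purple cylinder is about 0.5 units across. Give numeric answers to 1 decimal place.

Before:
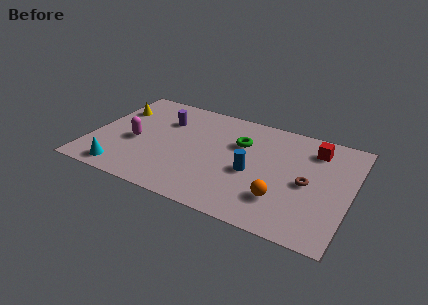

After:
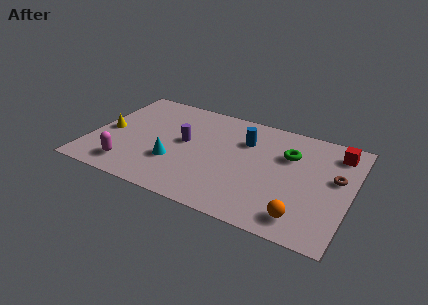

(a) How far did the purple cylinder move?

1.8

The purple cylinder moved from about (3.4, 5.6) to (4.6, 4.3), a distance of √(1.2² + 1.3²) ≈ 1.8.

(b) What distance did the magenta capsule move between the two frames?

2.0

From (2.2, 3.4) to (2.2, 1.4), the magenta capsule covered √(0.0² + 2.0²) ≈ 2.0 units.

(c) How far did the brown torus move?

1.6

The brown torus was near (10.8, 3.7) before and (12.1, 4.6) after, so it travelled √(1.3² + 0.9²) ≈ 1.6 units.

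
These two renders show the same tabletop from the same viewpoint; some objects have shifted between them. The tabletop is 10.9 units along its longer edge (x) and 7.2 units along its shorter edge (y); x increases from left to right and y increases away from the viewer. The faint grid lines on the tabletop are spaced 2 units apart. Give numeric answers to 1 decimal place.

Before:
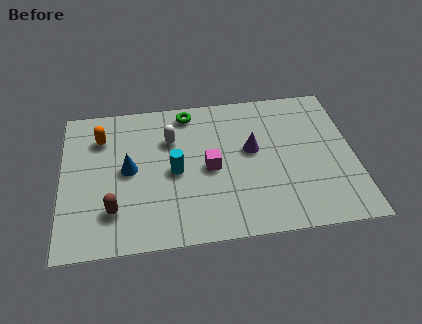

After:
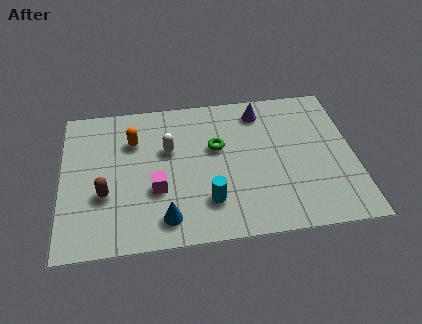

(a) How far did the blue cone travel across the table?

2.8

The blue cone was near (2.5, 3.7) before and (3.8, 1.2) after, so it travelled √(1.3² + 2.5²) ≈ 2.8 units.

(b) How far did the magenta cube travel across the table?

2.2

The magenta cube moved from about (5.5, 3.4) to (3.5, 2.6), a distance of √(2.0² + 0.8²) ≈ 2.2.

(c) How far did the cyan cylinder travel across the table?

2.0

The cyan cylinder moved from about (4.2, 3.4) to (5.4, 1.8), a distance of √(1.2² + 1.6²) ≈ 2.0.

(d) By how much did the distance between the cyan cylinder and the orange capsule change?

+0.9

They were about 3.4 units apart before and 4.3 after — 0.9 units further apart.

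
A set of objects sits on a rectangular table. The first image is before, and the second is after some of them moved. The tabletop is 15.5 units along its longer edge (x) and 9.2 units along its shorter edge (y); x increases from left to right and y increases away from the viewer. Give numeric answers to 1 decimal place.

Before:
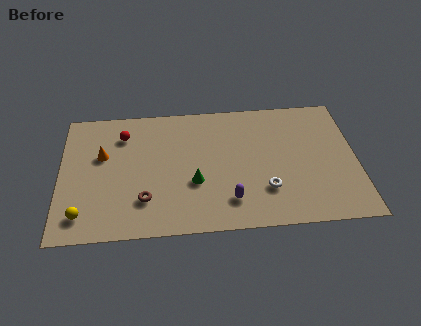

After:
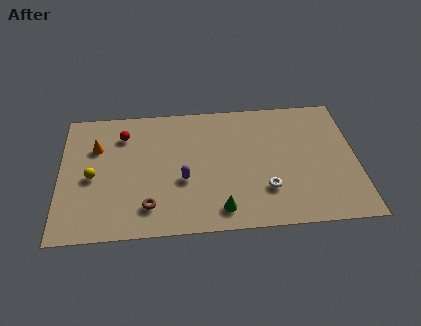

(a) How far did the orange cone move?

0.7

The orange cone moved from about (2.2, 5.7) to (1.9, 6.3), a distance of √(0.3² + 0.6²) ≈ 0.7.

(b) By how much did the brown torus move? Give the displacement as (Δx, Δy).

(0.2, -0.5)

From the two frames, the brown torus sits at roughly (4.4, 2.4) before and (4.6, 1.9) after.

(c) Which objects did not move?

the red sphere and the white torus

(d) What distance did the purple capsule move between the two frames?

2.9

From (8.8, 2.0) to (6.4, 3.6), the purple capsule covered √(2.4² + 1.6²) ≈ 2.9 units.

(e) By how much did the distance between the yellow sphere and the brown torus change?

+0.4

They were about 3.3 units apart before and 3.7 after — 0.4 units further apart.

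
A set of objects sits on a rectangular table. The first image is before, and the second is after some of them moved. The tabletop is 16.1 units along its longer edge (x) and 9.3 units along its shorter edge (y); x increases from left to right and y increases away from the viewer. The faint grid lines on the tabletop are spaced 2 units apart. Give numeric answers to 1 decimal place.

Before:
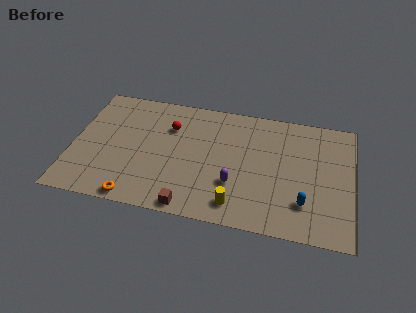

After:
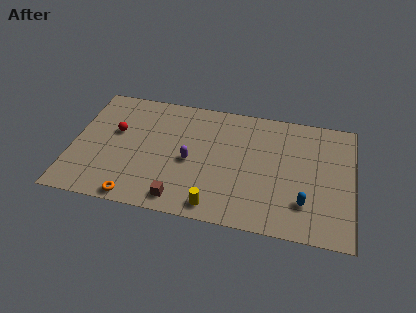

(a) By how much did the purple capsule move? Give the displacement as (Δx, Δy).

(-2.6, 1.2)

From the two frames, the purple capsule sits at roughly (9.4, 3.0) before and (6.8, 4.2) after.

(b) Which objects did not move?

the orange torus and the blue capsule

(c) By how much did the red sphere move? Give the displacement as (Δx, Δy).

(-3.1, -1.0)

From the two frames, the red sphere sits at roughly (5.5, 6.6) before and (2.4, 5.6) after.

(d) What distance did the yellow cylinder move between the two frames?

1.3

The yellow cylinder moved from about (9.6, 1.5) to (8.4, 1.1), a distance of √(1.2² + 0.4²) ≈ 1.3.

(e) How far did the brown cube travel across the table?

0.7

The brown cube was near (7.0, 0.8) before and (6.4, 1.2) after, so it travelled √(0.6² + 0.4²) ≈ 0.7 units.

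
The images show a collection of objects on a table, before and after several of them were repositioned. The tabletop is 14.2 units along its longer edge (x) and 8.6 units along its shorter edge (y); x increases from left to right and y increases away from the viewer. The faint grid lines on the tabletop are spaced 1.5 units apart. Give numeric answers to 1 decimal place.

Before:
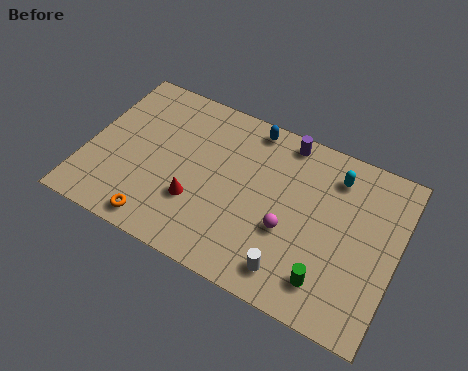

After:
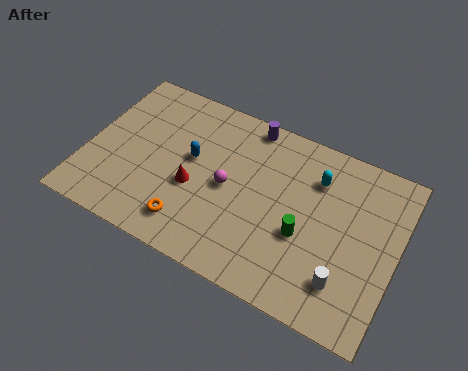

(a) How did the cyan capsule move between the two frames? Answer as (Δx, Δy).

(-0.8, -0.5)

The cyan capsule started near (11.1, 6.9) and ended near (10.3, 6.4).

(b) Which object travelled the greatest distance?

the blue capsule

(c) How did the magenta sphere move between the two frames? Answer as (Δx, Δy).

(-2.9, 0.9)

The magenta sphere started near (9.4, 3.3) and ended near (6.5, 4.2).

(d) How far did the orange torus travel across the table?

1.5

The orange torus moved from about (3.7, 1.0) to (5.1, 1.6), a distance of √(1.4² + 0.6²) ≈ 1.5.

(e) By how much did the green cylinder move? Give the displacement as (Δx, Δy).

(-1.3, 1.7)

The green cylinder was at about (11.4, 1.7) and moved to about (10.1, 3.4).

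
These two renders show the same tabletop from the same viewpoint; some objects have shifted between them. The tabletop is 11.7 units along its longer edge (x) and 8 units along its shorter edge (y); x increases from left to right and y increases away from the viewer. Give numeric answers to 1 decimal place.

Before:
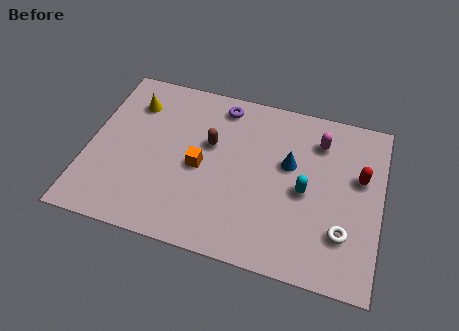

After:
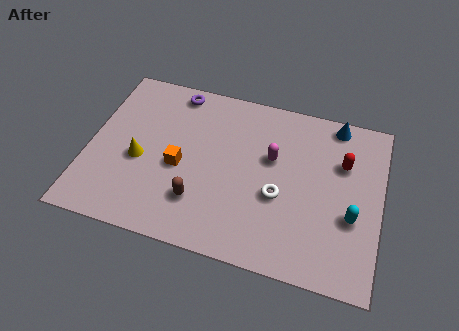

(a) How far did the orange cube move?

0.8

The orange cube moved from about (4.5, 3.7) to (3.7, 3.5), a distance of √(0.8² + 0.2²) ≈ 0.8.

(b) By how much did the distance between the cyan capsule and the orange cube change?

+2.7

They were about 4.2 units apart before and 6.9 after — 2.7 units further apart.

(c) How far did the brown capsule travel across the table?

2.8

The brown capsule moved from about (4.8, 4.9) to (4.6, 2.1), a distance of √(0.2² + 2.8²) ≈ 2.8.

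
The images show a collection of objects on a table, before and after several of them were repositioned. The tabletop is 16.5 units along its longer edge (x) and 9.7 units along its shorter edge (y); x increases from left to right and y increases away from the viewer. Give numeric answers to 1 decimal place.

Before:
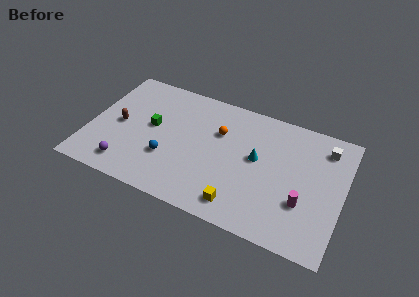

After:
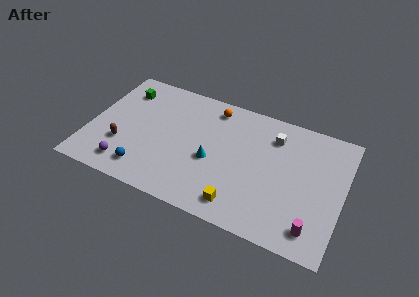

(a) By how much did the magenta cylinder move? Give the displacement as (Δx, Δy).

(0.8, -1.6)

From the two frames, the magenta cylinder sits at roughly (14.1, 3.2) before and (14.9, 1.6) after.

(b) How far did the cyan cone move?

3.1

From (10.9, 5.4) to (8.1, 4.1), the cyan cone covered √(2.8² + 1.3²) ≈ 3.1 units.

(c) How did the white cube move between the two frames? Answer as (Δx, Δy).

(-3.3, -0.4)

The white cube started near (15.1, 7.9) and ended near (11.8, 7.5).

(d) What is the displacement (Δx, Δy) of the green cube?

(-2.2, 2.3)

The green cube was at about (4.0, 5.3) and moved to about (1.8, 7.6).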